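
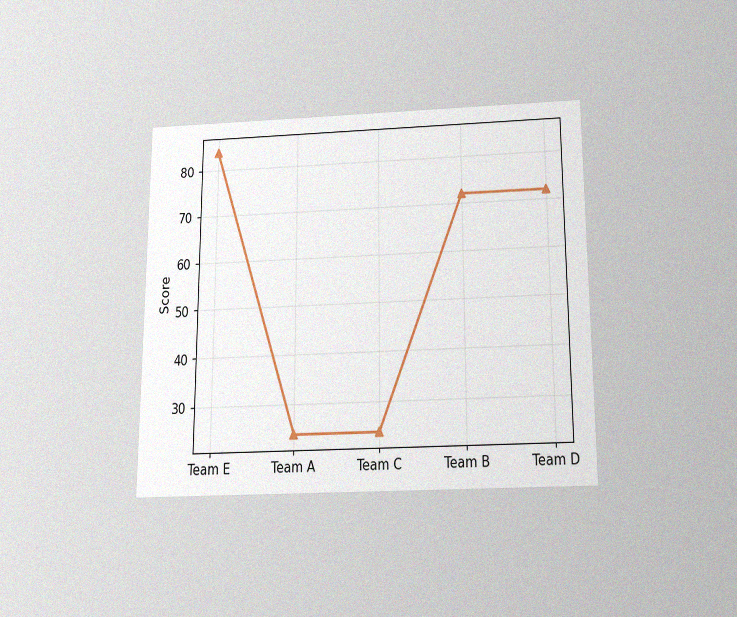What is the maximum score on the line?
The chart is viewed slightly from below, with some photo noise. The highest point is at Team E, and reading across to the y-axis gives 84.

84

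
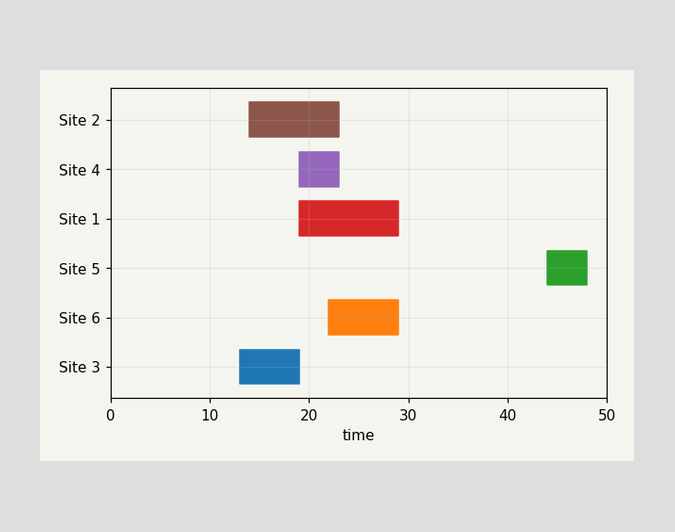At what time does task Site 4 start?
19

The Site 4 bar begins at t=19.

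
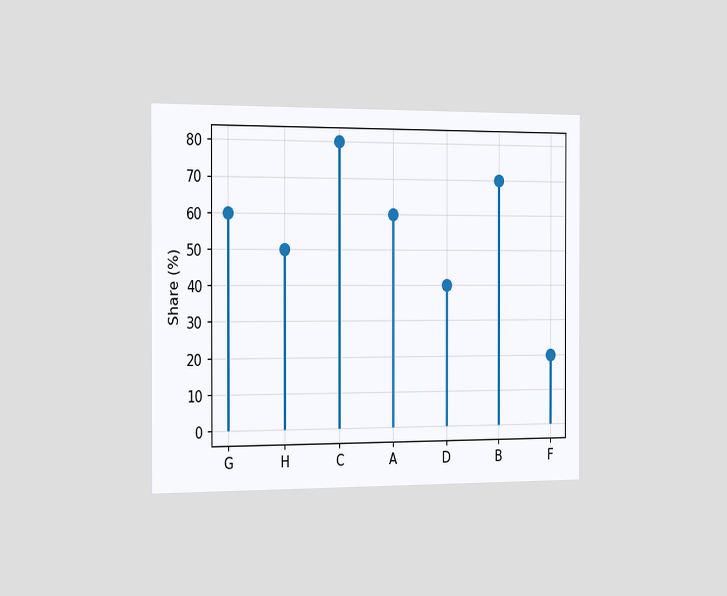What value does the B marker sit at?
The chart is viewed slightly from the left. The B marker sits at 70%.

70%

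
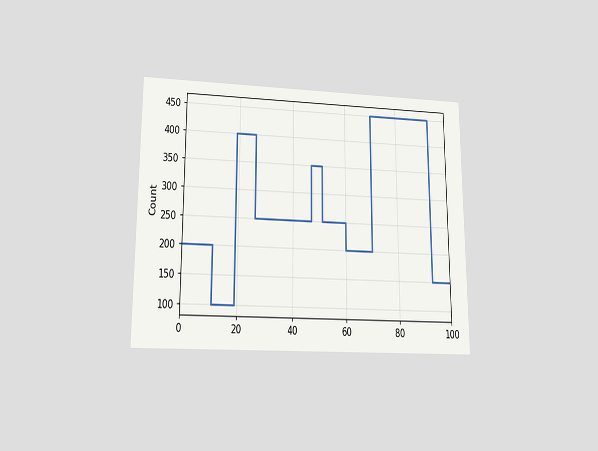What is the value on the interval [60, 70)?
The chart is viewed slightly from below. On [60, 70) the step sits at 200.

200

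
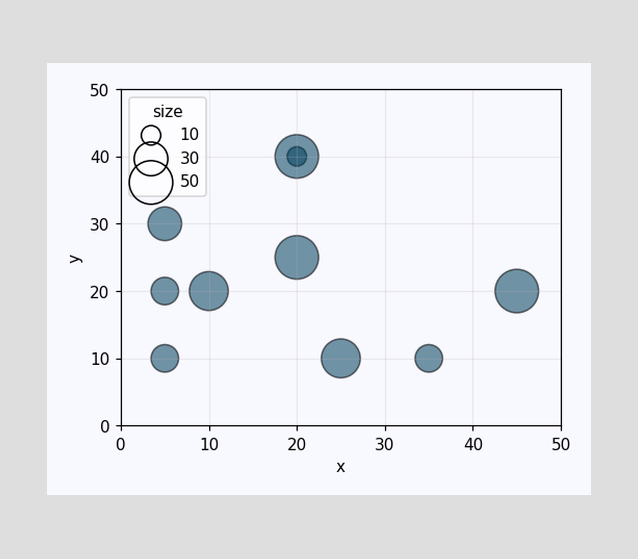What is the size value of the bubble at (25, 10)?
Matching the bubble at (25, 10) against the size legend gives 40.

40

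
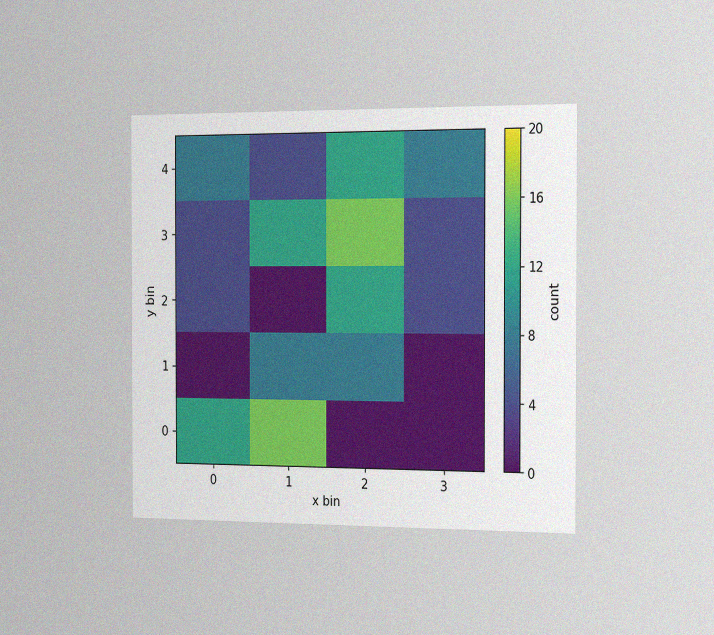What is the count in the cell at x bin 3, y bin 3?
4

The chart is viewed slightly from the right, with some photo noise. Matching the cell (3, 3) against the colorbar gives 4.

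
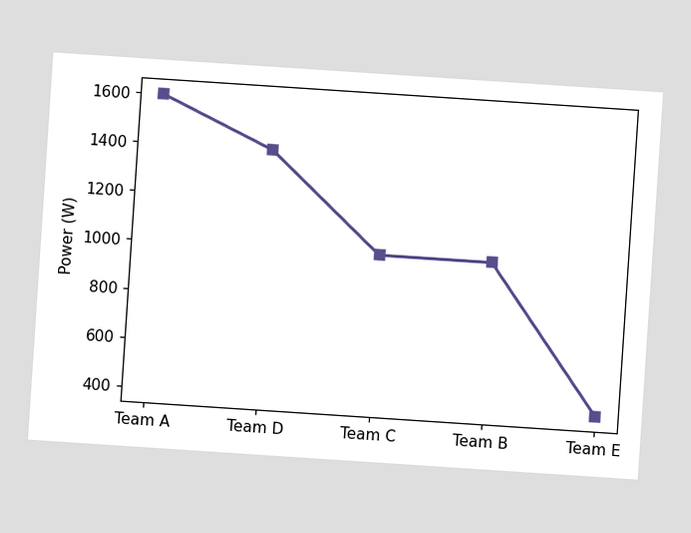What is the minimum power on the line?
The chart is tilted about 4° clockwise. The lowest point is at Team E, and reading across to the y-axis gives 400W.

400W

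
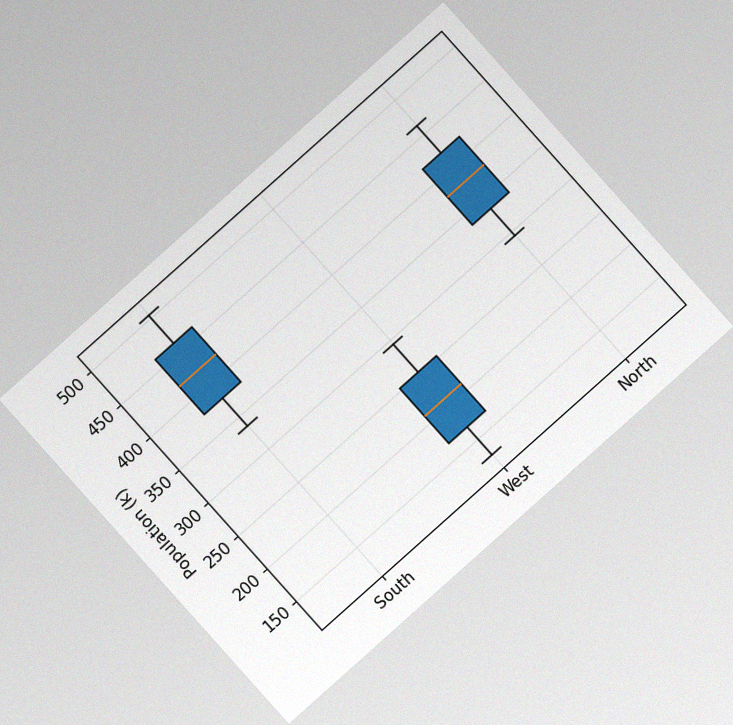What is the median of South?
420k

The chart is tilted about 42° counter-clockwise, with some photo noise. The median line in the South box sits at 420k.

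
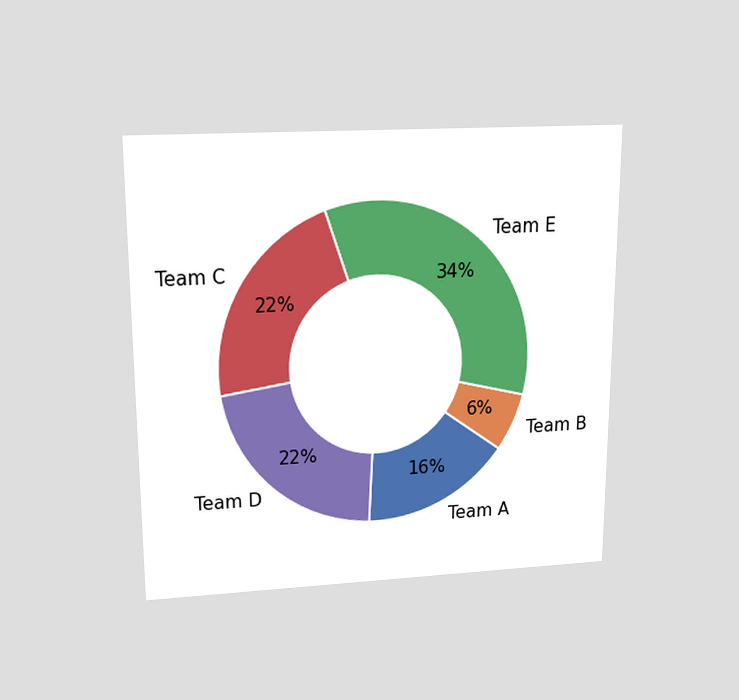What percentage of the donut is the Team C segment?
22%

The chart is viewed slightly from above. The Team C segment takes up 22% of the ring.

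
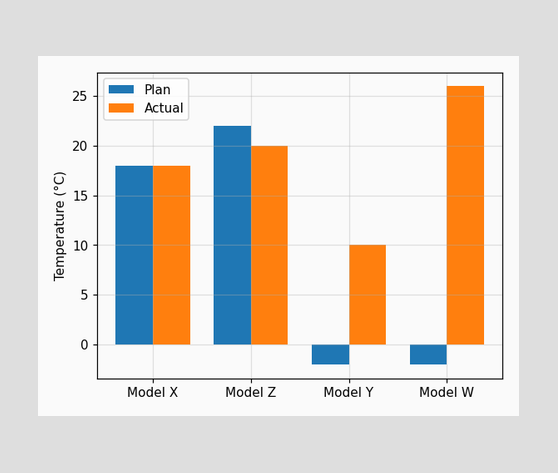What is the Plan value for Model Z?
The Plan bar at Model Z reaches 22°C on the y-axis.

22°C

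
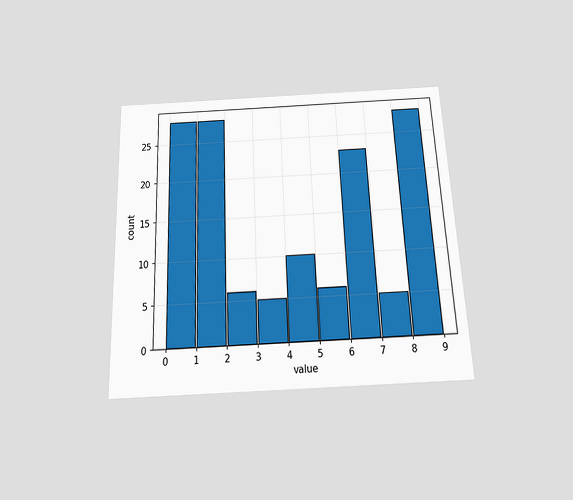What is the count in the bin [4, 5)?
The chart is tilted about 2° counter-clockwise and viewed slightly from below. The [4, 5) bin has height 10.

10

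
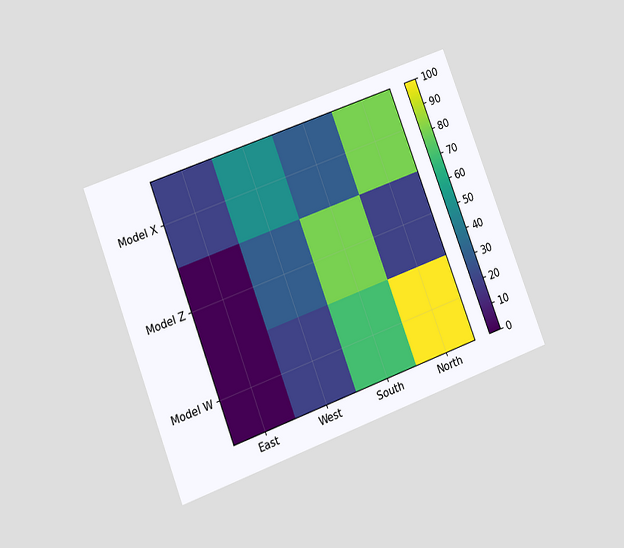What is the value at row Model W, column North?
100

The chart is tilted about 21° counter-clockwise and viewed at a slight angle. Matching cell (Model W, North) against the colorbar gives 100.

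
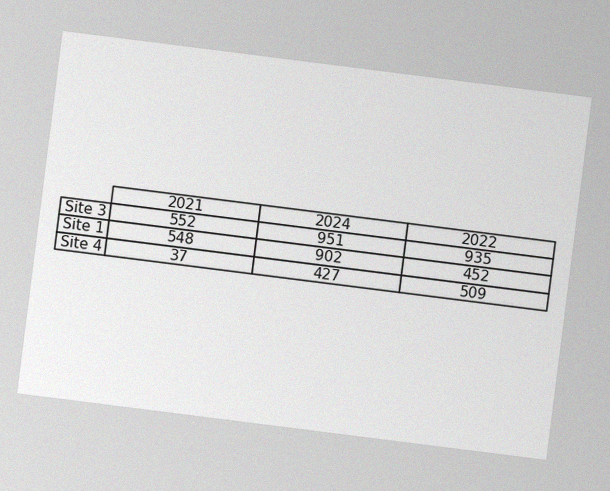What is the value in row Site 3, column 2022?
The chart is tilted about 7° clockwise, with some photo noise. The (Site 3, 2022) cell reads 935.

935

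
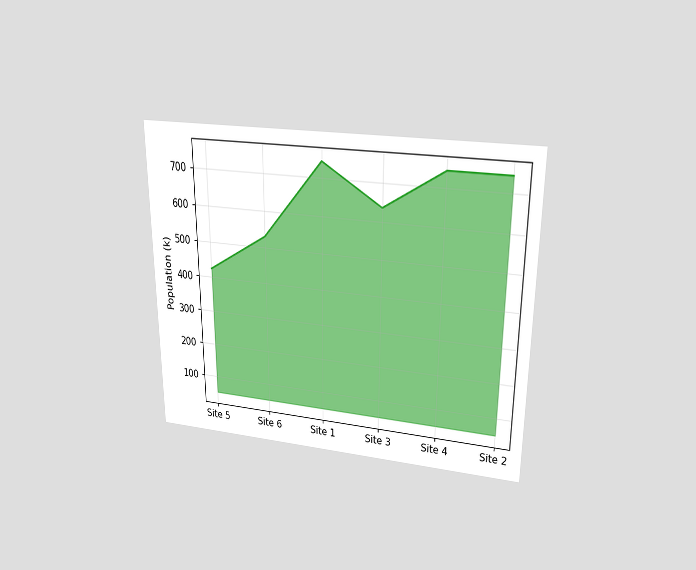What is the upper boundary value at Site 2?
The chart is viewed slightly from above. At Site 2 the upper boundary is at 742k.

742k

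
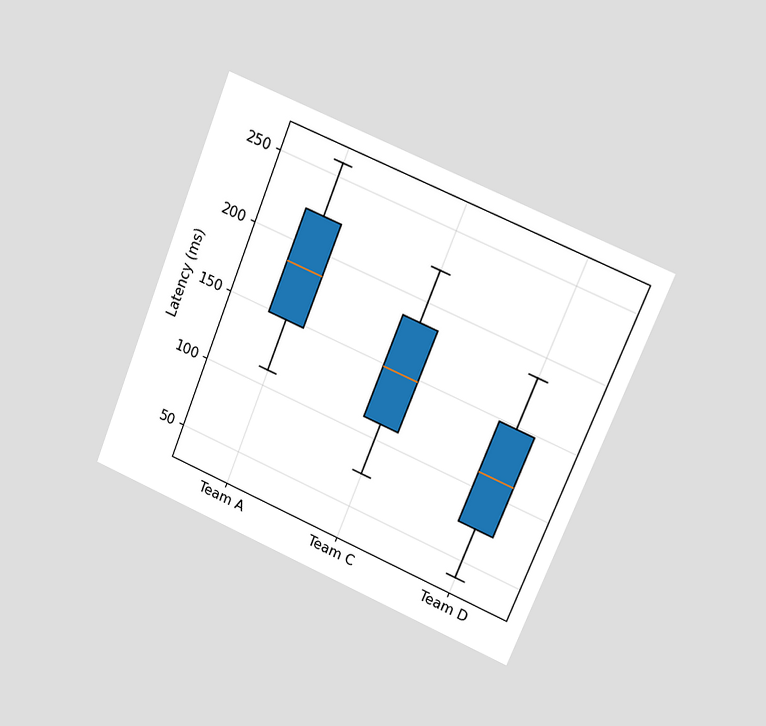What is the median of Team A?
185ms

The chart is tilted about 22° clockwise and viewed at a slight angle. The median line in the Team A box sits at 185ms.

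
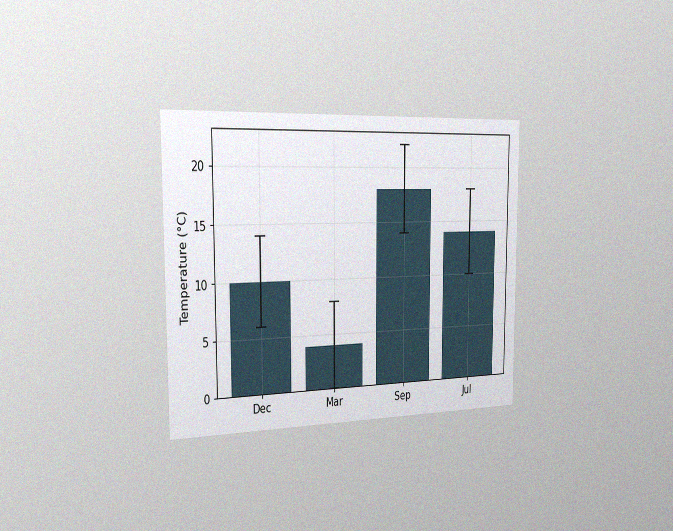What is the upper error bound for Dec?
14°C

The chart is viewed slightly from the left, with some photo noise. The Dec bar's upper whisker reaches 14°C.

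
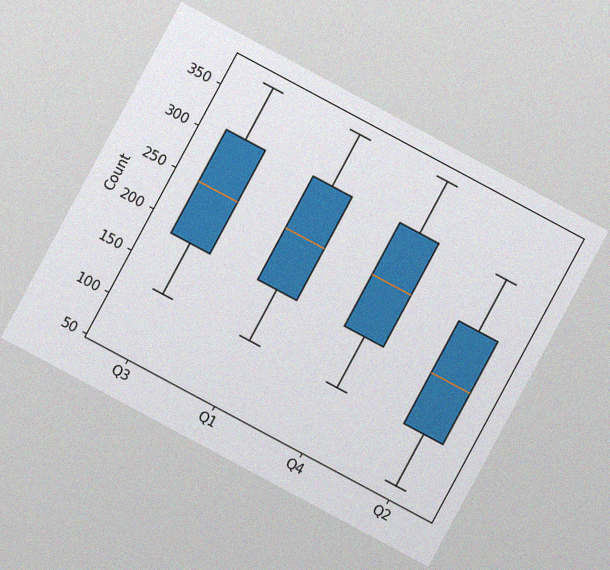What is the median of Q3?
The chart is tilted about 28° clockwise, with some photo noise. The median line in the Q3 box sits at 248.

248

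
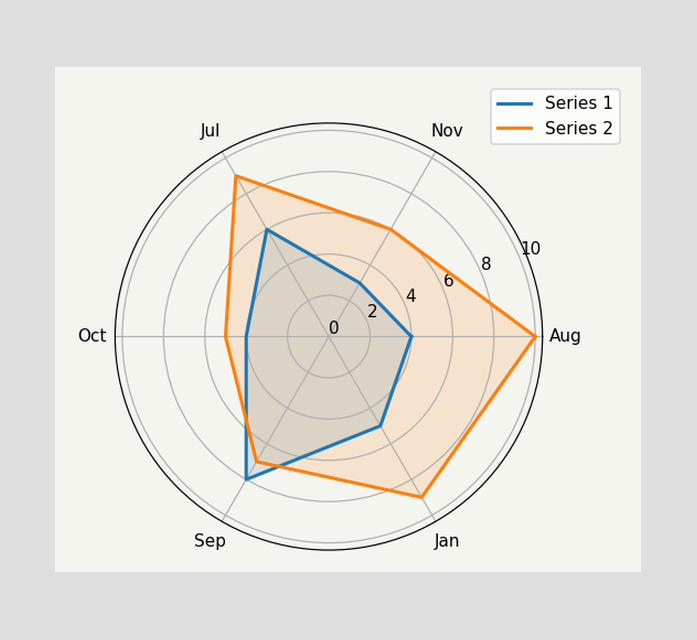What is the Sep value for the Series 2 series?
7

On the Sep axis, Series 2 reaches 7.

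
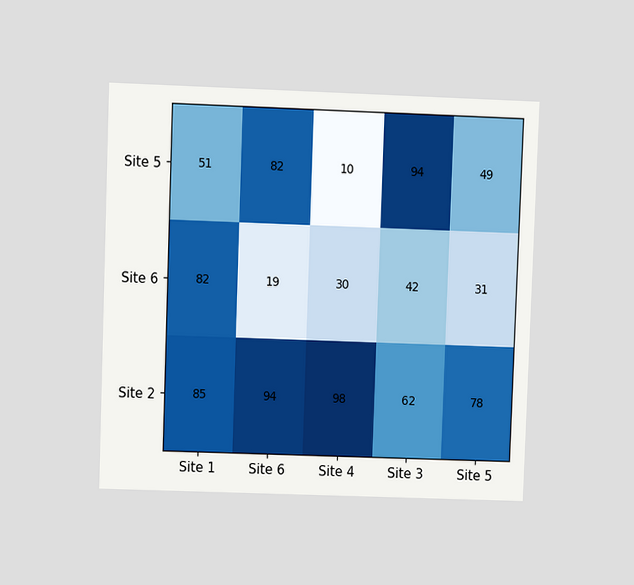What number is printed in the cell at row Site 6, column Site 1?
The chart is tilted about 2° clockwise and viewed at a slight angle. The (Site 6, Site 1) cell reads 82.

82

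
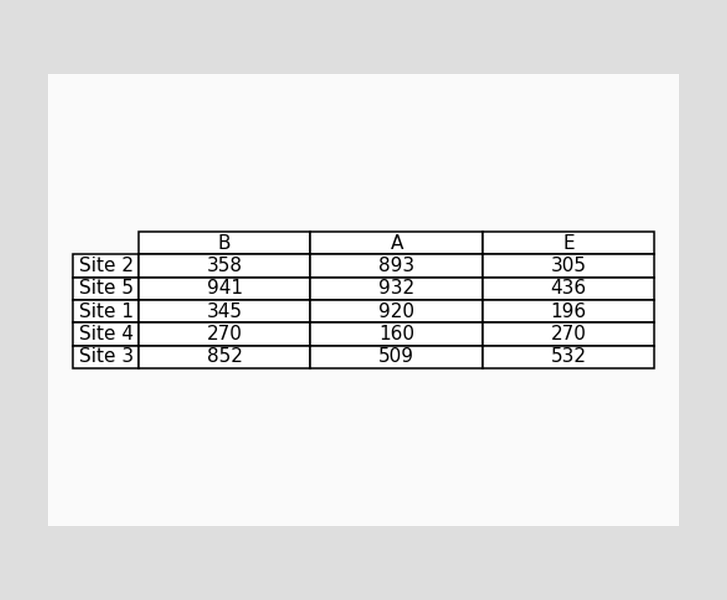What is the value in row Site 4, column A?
160

The (Site 4, A) cell reads 160.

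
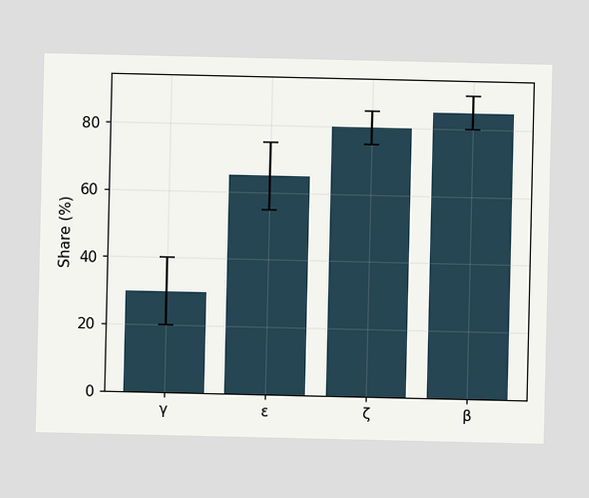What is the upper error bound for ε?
The ε bar's upper whisker reaches 75%.

75%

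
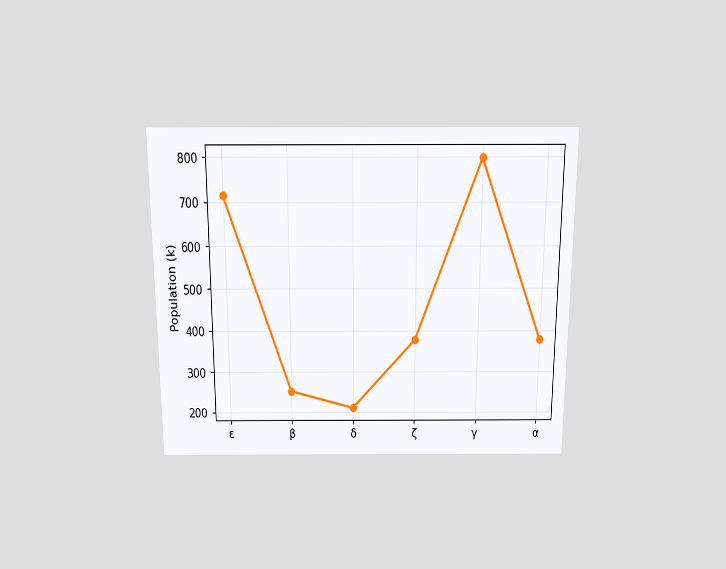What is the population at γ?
798k

The chart is viewed slightly from above. At γ, the line is at 798k.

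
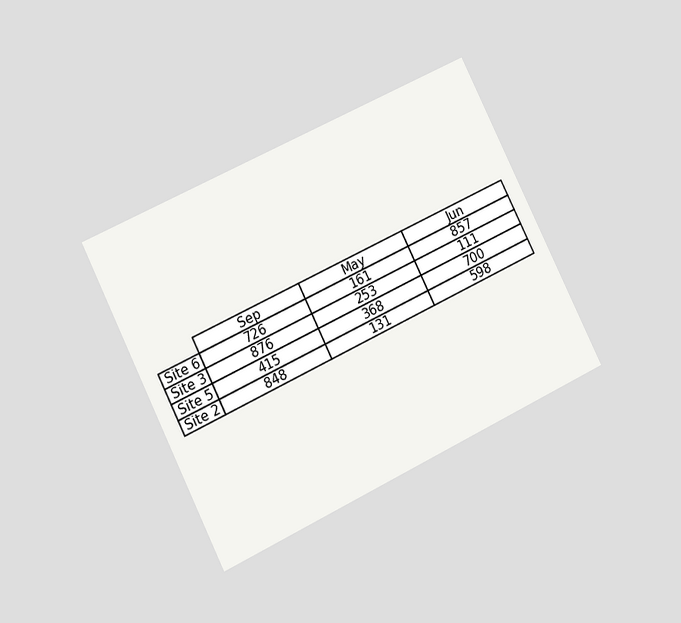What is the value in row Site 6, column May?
161

The chart is tilted about 26° counter-clockwise and viewed at a slight angle. The (Site 6, May) cell reads 161.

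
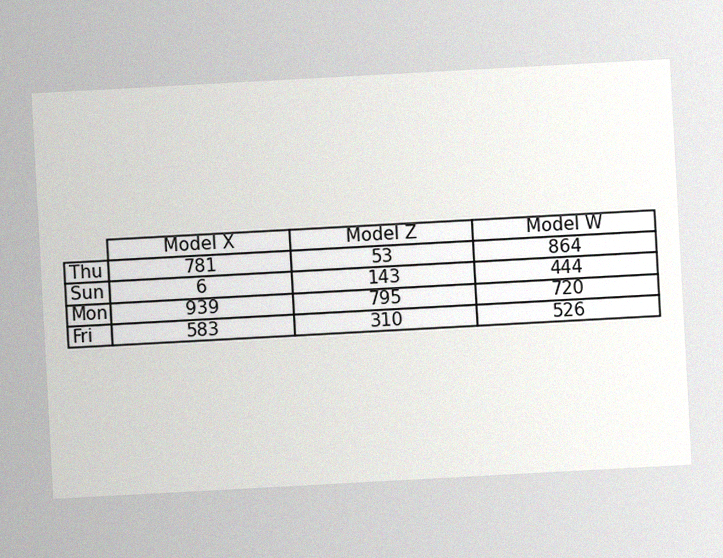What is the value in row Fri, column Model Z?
The chart is tilted about 3° counter-clockwise, with some photo noise. The (Fri, Model Z) cell reads 310.

310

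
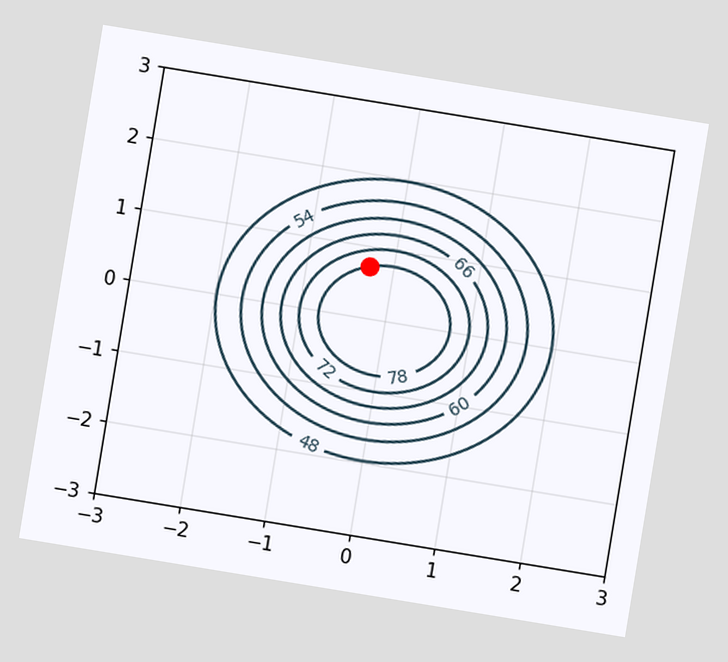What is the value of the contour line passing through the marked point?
78

The chart is tilted about 9° clockwise. The marked point sits on the contour labelled 78.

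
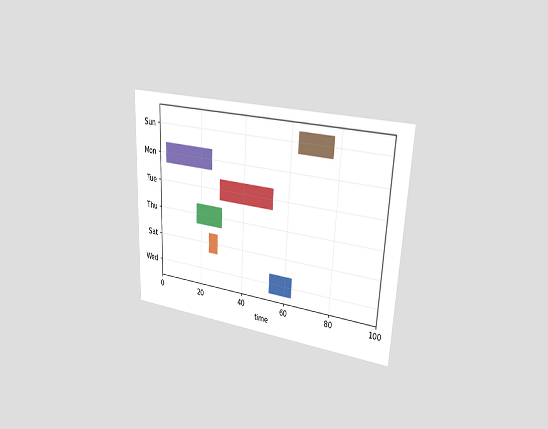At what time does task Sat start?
The chart is tilted about 3° clockwise and viewed slightly from the right. The Sat bar begins at t=24.

24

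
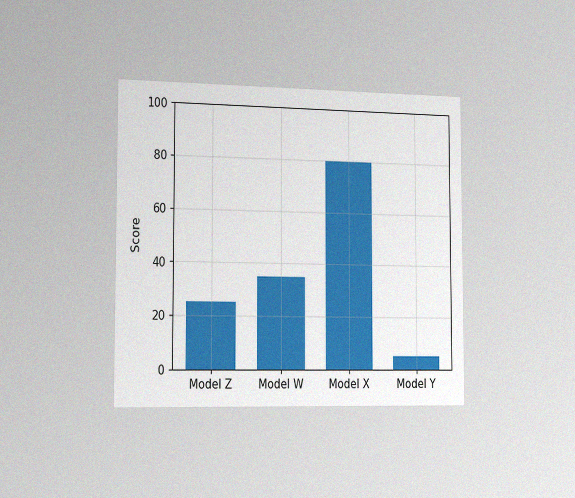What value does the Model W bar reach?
35

The chart is viewed slightly from the left, with some photo noise. Reading along the chart's y-axis, the Model W bar reaches 35.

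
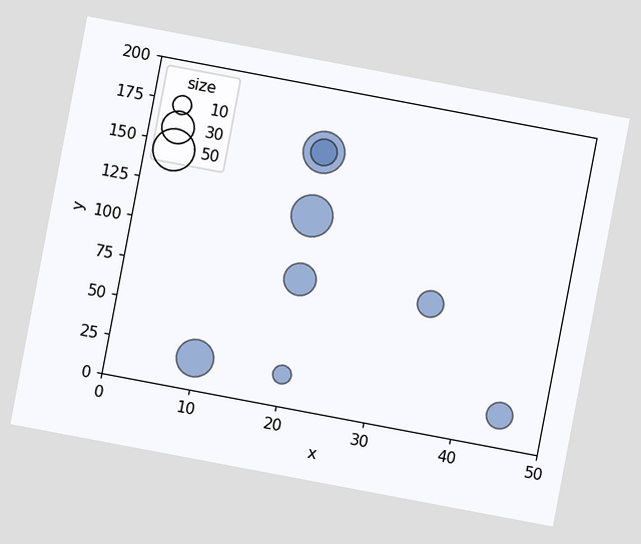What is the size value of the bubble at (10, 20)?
40

The chart is tilted about 11° clockwise. Matching the bubble at (10, 20) against the size legend gives 40.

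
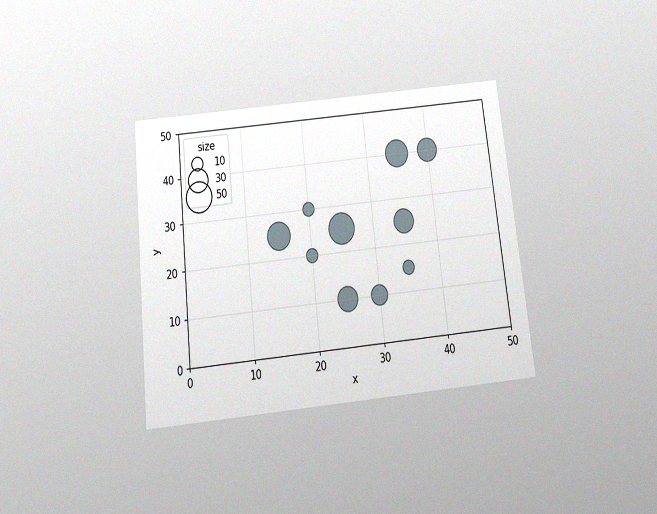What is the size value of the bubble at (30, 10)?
20

The chart is tilted about 6° counter-clockwise and viewed slightly from below, with some photo noise. Matching the bubble at (30, 10) against the size legend gives 20.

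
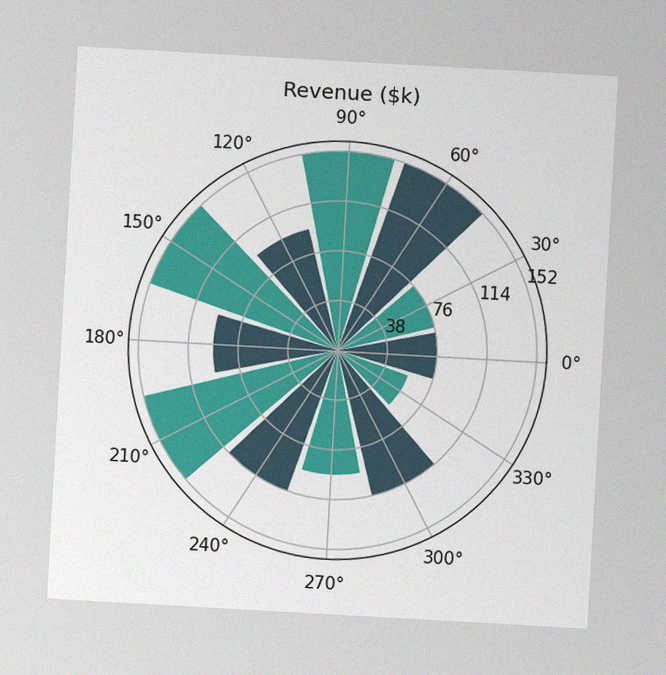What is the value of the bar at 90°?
$152k

The chart is tilted about 3° clockwise, with some photo noise. The bar at 90° reaches $152k on the radial axis.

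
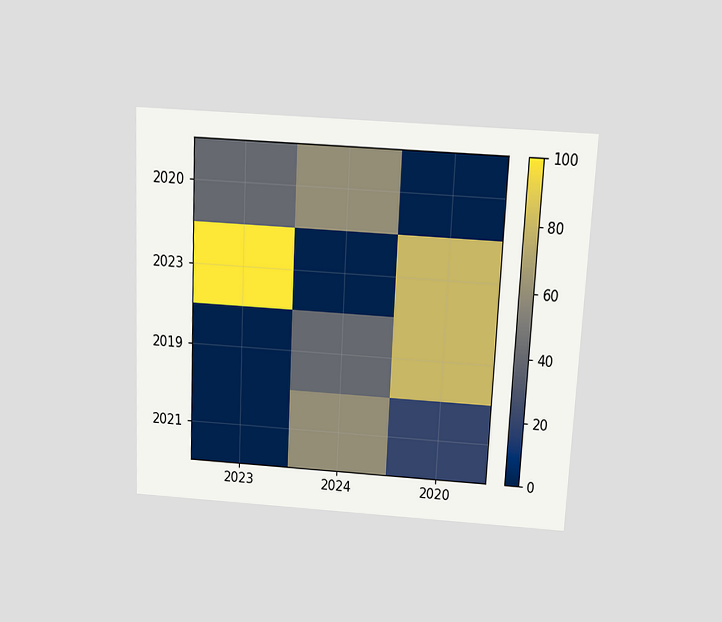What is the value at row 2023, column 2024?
0

The chart is tilted about 3° clockwise and viewed slightly from above. Matching cell (2023, 2024) against the colorbar gives 0.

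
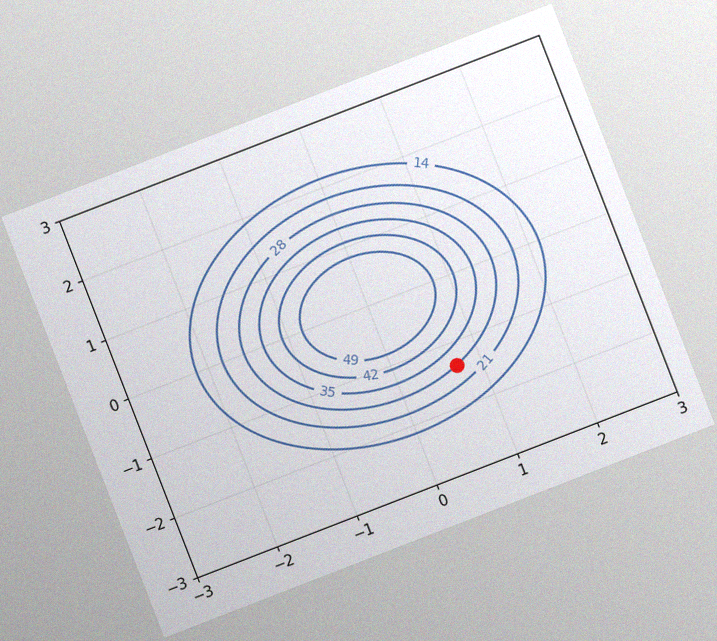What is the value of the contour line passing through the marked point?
28

The chart is tilted about 21° counter-clockwise, with some photo noise. The marked point sits on the contour labelled 28.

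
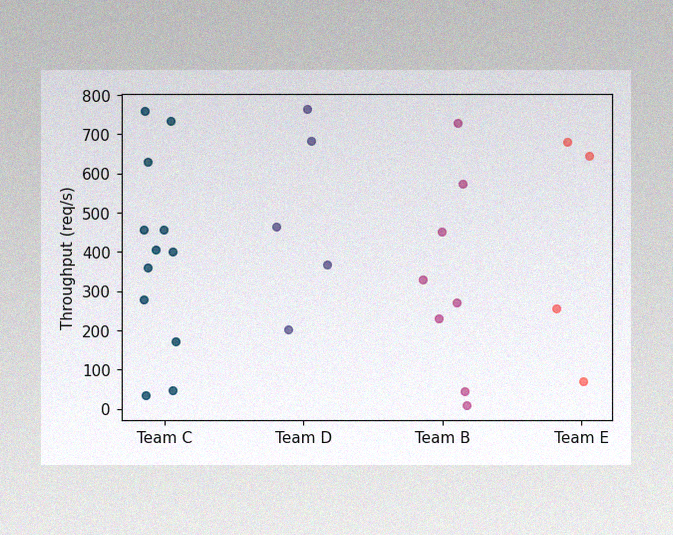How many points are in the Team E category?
4

The image has some photo noise and uneven lighting. Counting the markers in the Team E column gives 4.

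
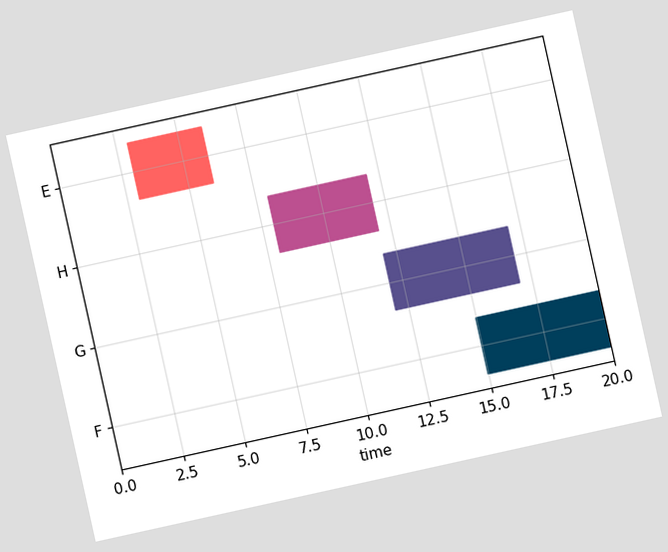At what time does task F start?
The chart is tilted about 12° counter-clockwise. The F bar begins at t=15.

15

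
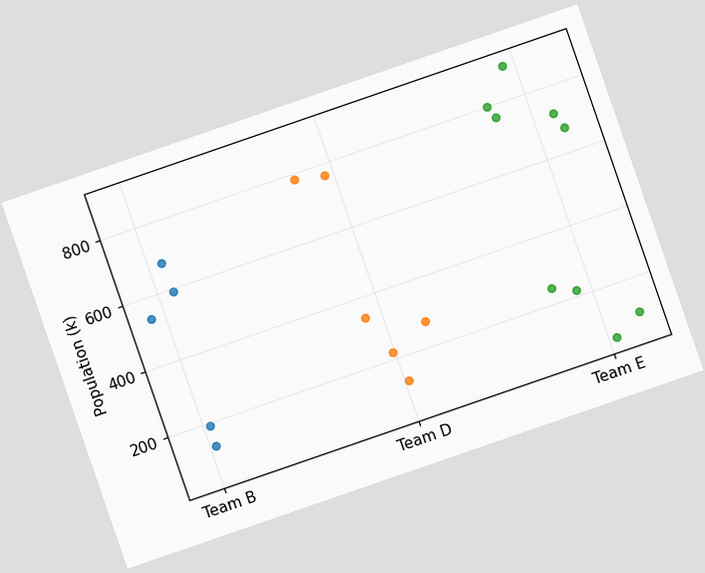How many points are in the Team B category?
5

The chart is tilted about 19° counter-clockwise. Counting the markers in the Team B column gives 5.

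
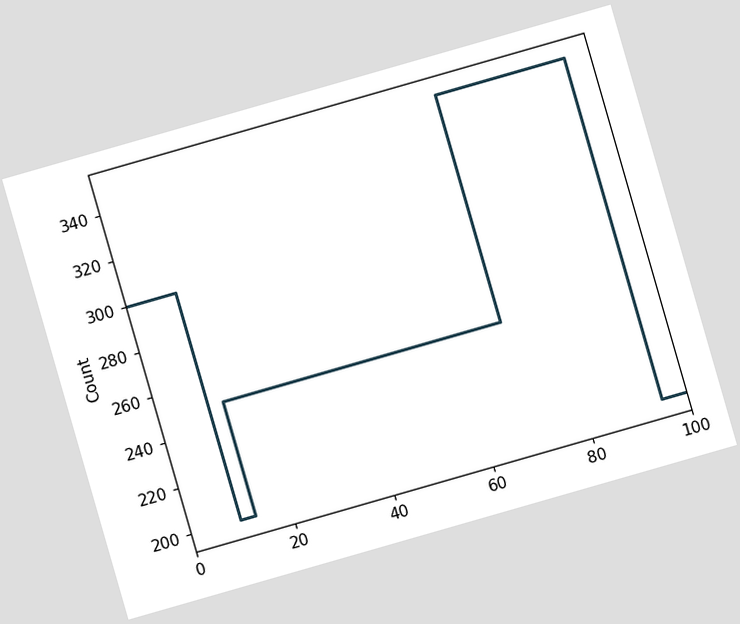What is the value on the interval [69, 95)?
The chart is tilted about 16° counter-clockwise. On [69, 95) the step sits at 350.

350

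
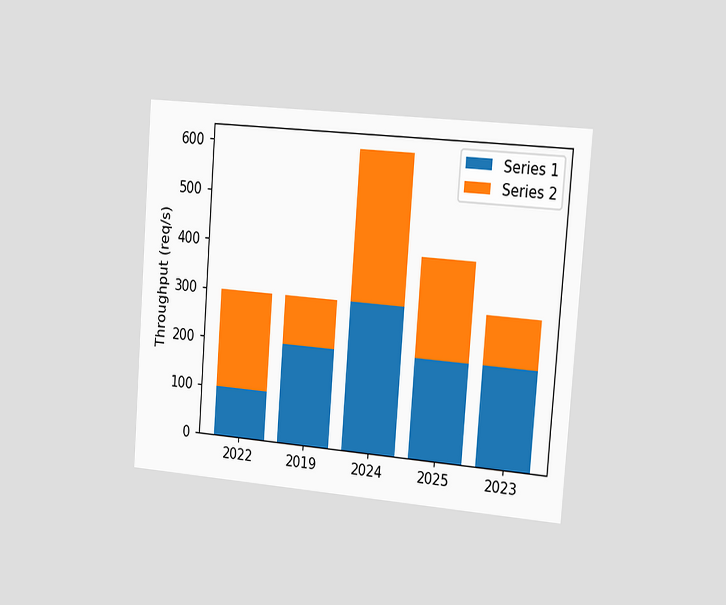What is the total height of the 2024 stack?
The chart is tilted about 4° clockwise and viewed slightly from the right. The 2024 stack's top reaches 600req/s on the y-axis.

600req/s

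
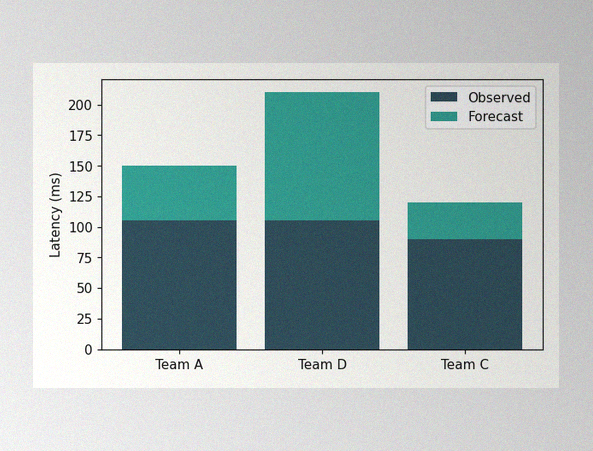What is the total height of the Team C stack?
120ms

The image has some photo noise and uneven lighting. The Team C stack's top reaches 120ms on the y-axis.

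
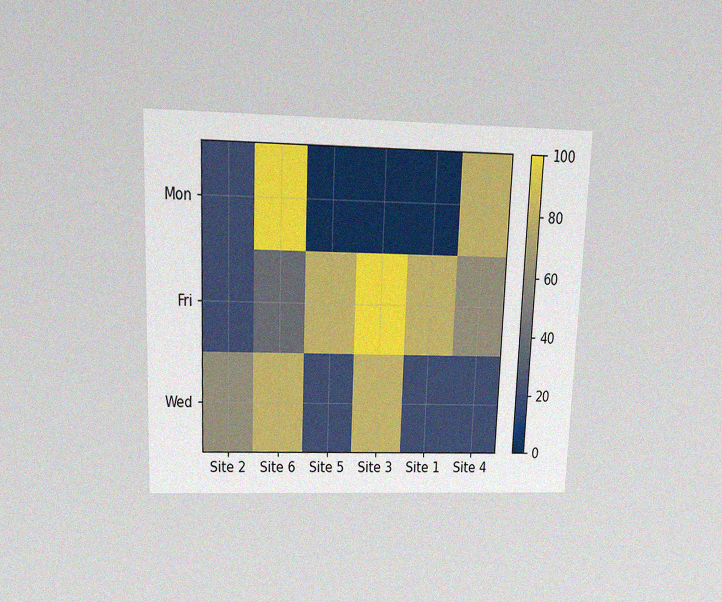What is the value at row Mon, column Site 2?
The chart is tilted about 2° clockwise and viewed slightly from above, with some photo noise. Matching cell (Mon, Site 2) against the colorbar gives 20.

20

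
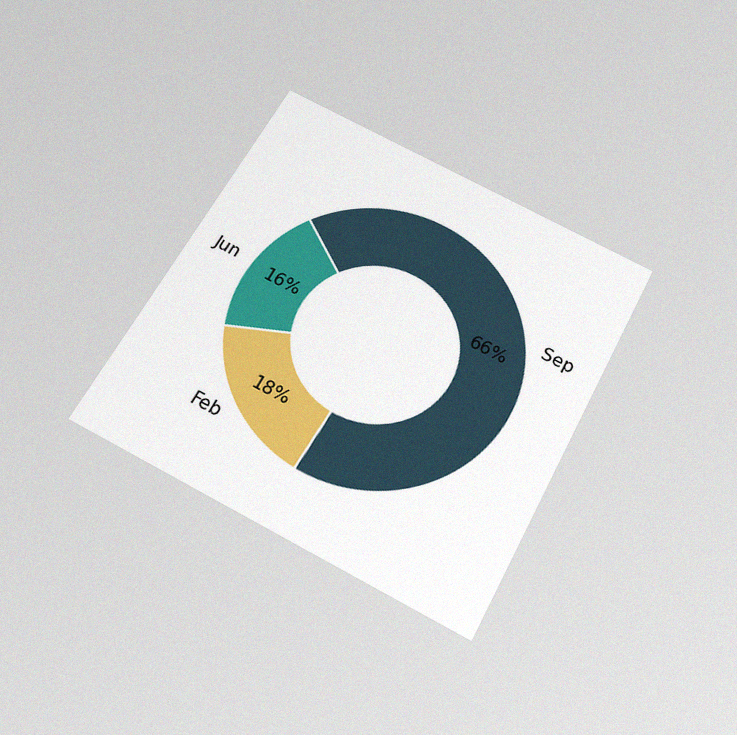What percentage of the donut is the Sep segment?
66%

The chart is tilted about 28° clockwise and viewed slightly from below, with some photo noise. The Sep segment takes up 66% of the ring.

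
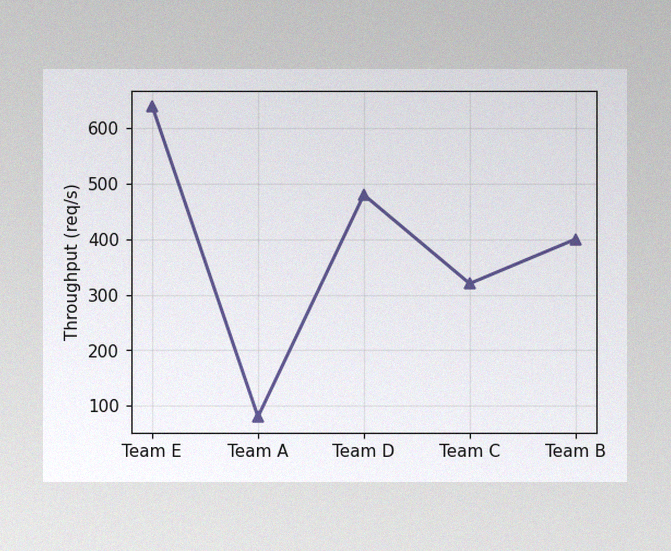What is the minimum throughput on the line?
The image has some photo noise and uneven lighting. The lowest point is at Team A, and reading across to the y-axis gives 80req/s.

80req/s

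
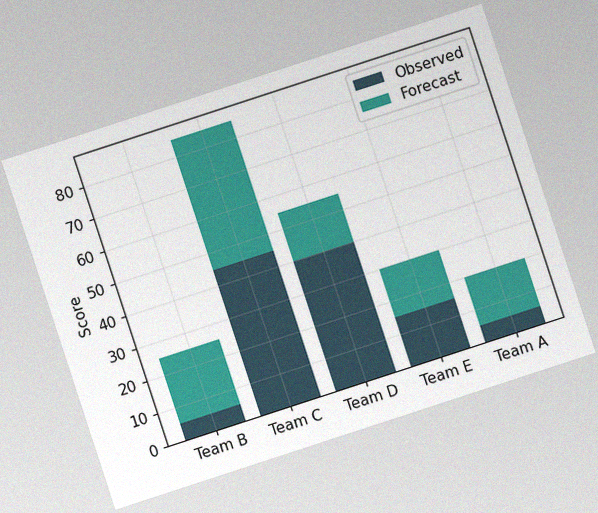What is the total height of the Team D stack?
55

The chart is tilted about 18° counter-clockwise, with some photo noise. The Team D stack's top reaches 55 on the y-axis.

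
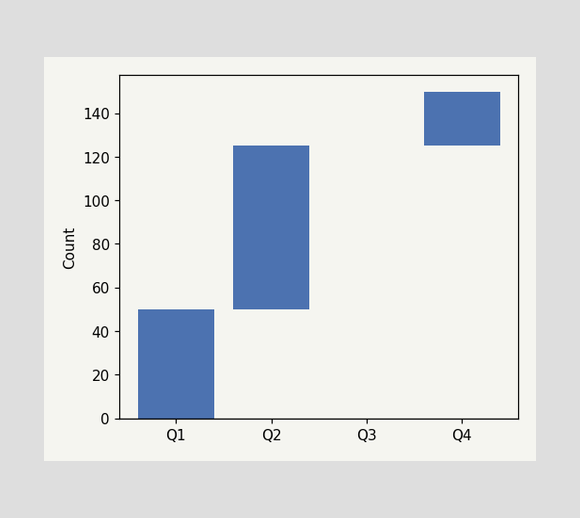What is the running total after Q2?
After Q2 the running total reaches 125.

125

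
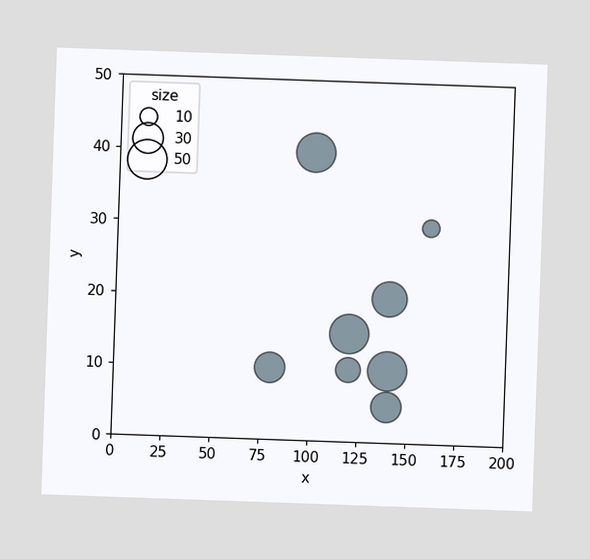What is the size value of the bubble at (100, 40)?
The chart is tilted about 2° clockwise. Matching the bubble at (100, 40) against the size legend gives 50.

50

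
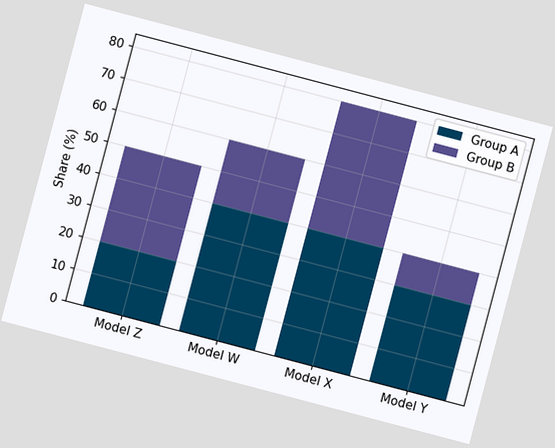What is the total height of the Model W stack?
The chart is tilted about 15° clockwise. The Model W stack's top reaches 60% on the y-axis.

60%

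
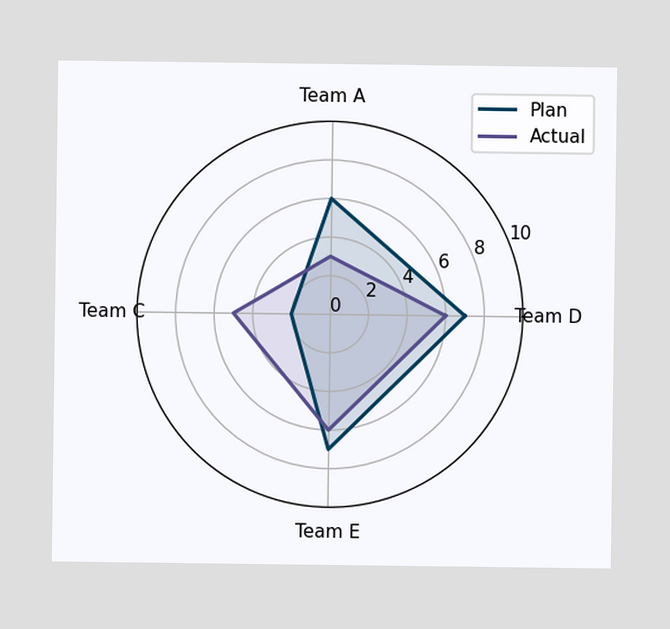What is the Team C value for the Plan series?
On the Team C axis, Plan reaches 2.

2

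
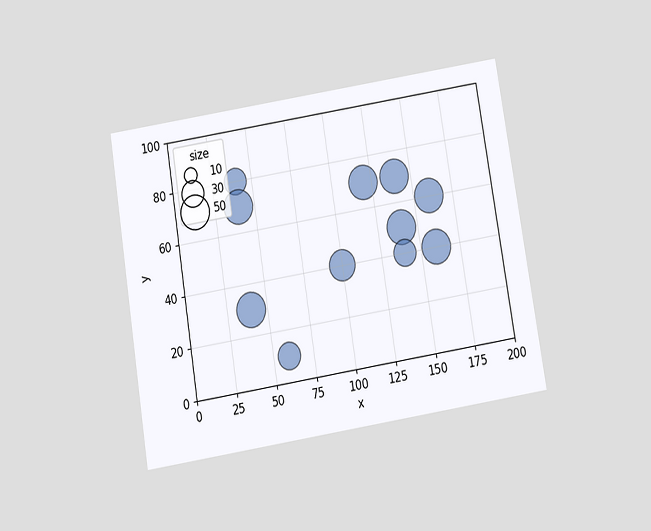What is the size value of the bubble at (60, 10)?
The chart is tilted about 9° counter-clockwise and viewed slightly from below. Matching the bubble at (60, 10) against the size legend gives 30.

30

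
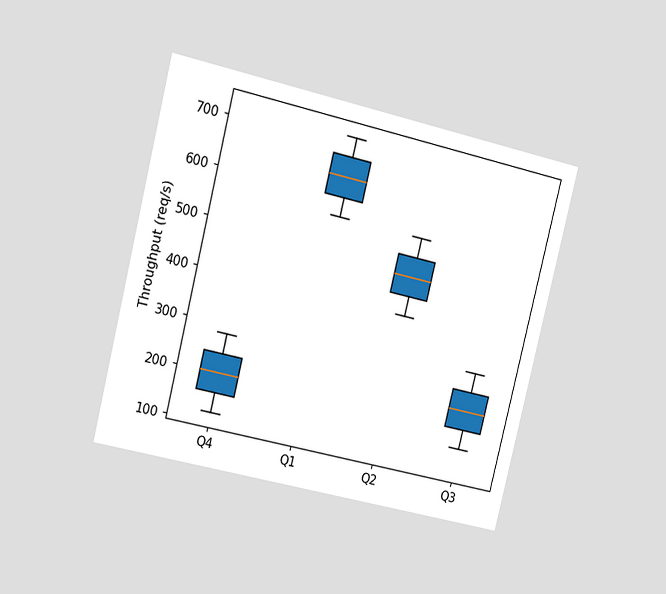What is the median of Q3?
The chart is tilted about 14° clockwise and viewed slightly from the left. The median line in the Q3 box sits at 240req/s.

240req/s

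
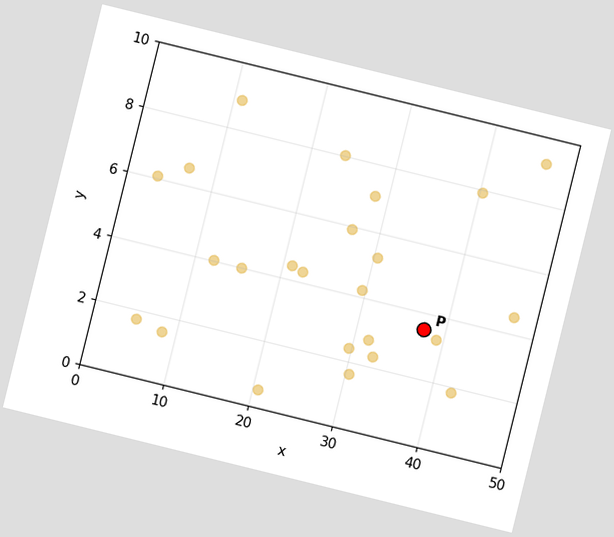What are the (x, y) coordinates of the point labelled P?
(37.5, 3.5)

The chart is tilted about 14° clockwise. Following the gridlines from P to each axis, P sits at (37.5, 3.5).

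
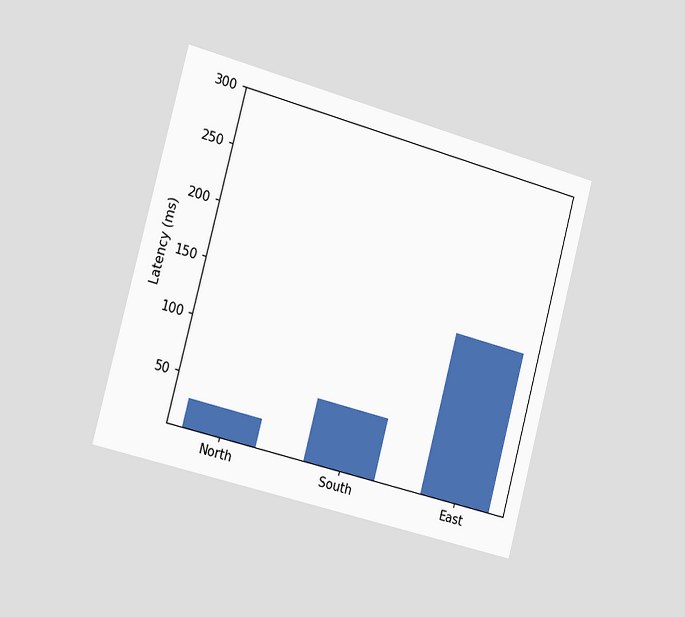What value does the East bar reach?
150ms

The chart is tilted about 15° clockwise and viewed slightly from the left. Reading along the chart's y-axis, the East bar reaches 150ms.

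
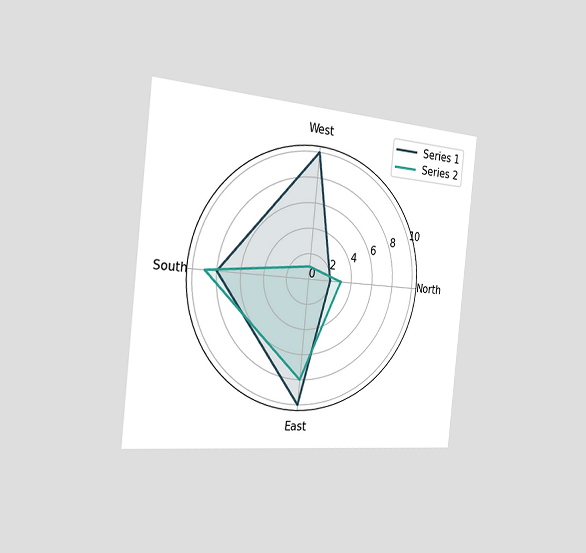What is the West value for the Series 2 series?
1

The chart is tilted about 6° clockwise and viewed slightly from the left. On the West axis, Series 2 reaches 1.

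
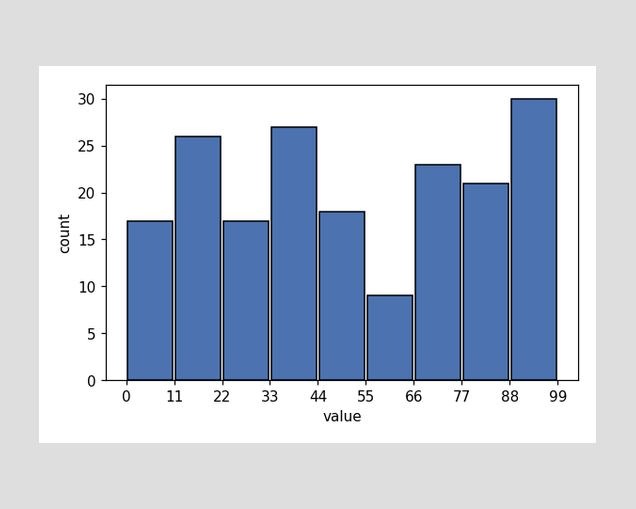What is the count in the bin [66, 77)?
The [66, 77) bin has height 23.

23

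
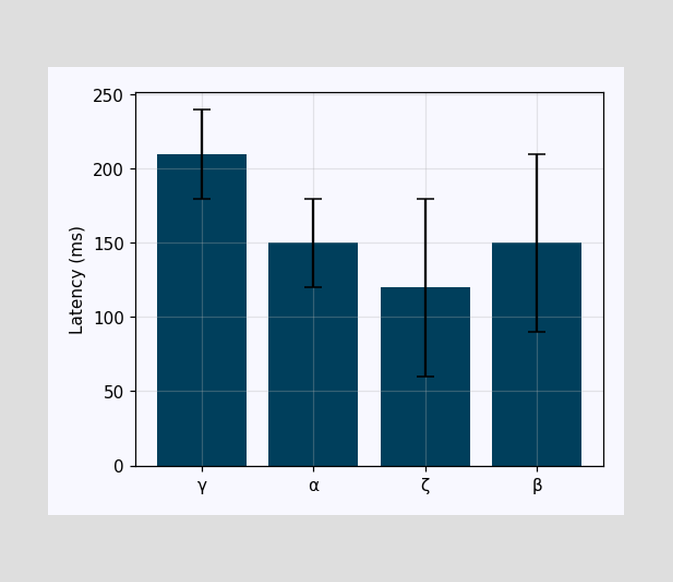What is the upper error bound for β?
The β bar's upper whisker reaches 210ms.

210ms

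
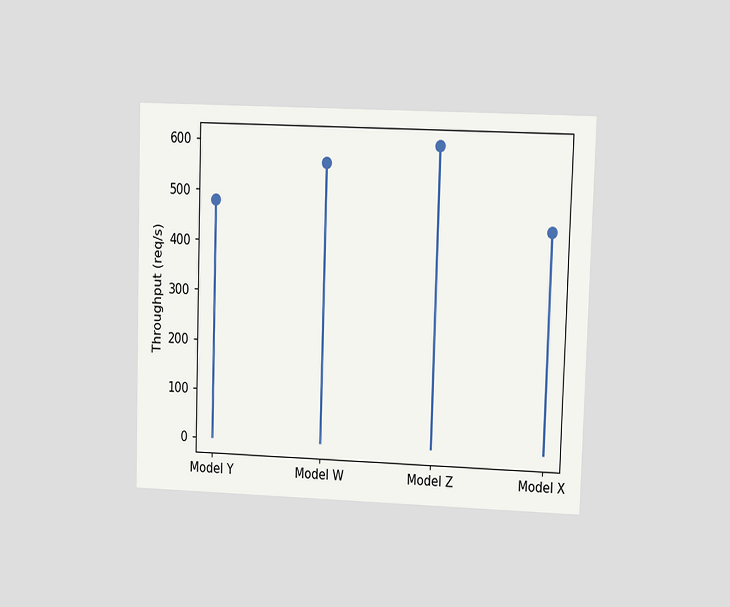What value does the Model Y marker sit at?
The chart is viewed at a slight angle. The Model Y marker sits at 480req/s.

480req/s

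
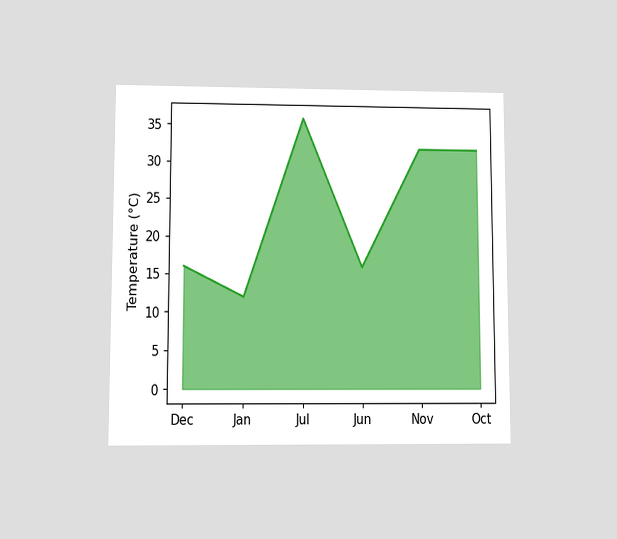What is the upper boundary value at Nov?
32°C

The chart is viewed at a slight angle. At Nov the upper boundary is at 32°C.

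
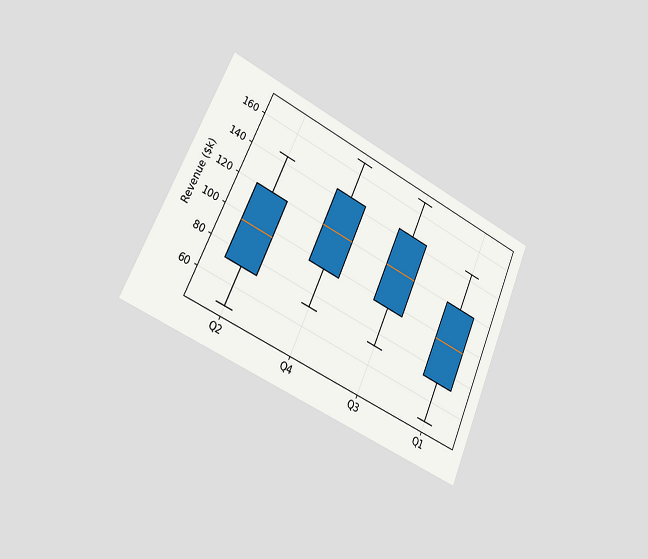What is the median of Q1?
The chart is tilted about 24° clockwise and viewed slightly from the left. The median line in the Q1 box sits at $96k.

$96k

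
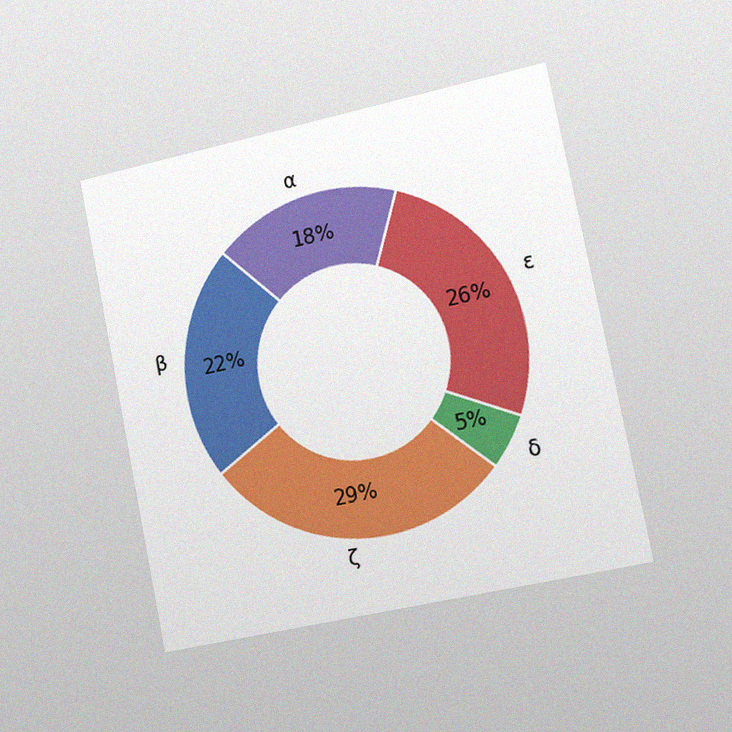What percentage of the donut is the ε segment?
26%

The chart is tilted about 11° counter-clockwise and viewed slightly from the right, with some photo noise. The ε segment takes up 26% of the ring.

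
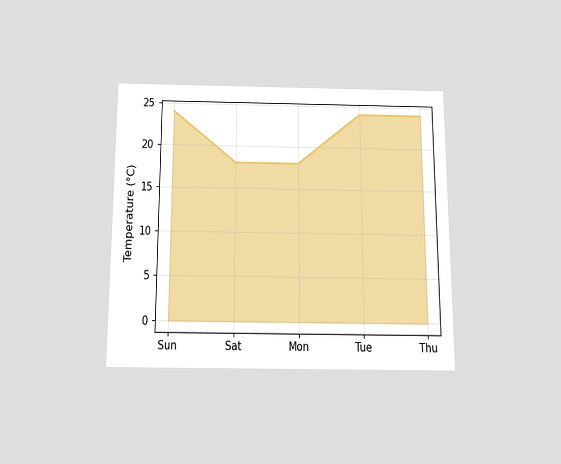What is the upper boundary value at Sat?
The chart is viewed slightly from below. At Sat the upper boundary is at 18°C.

18°C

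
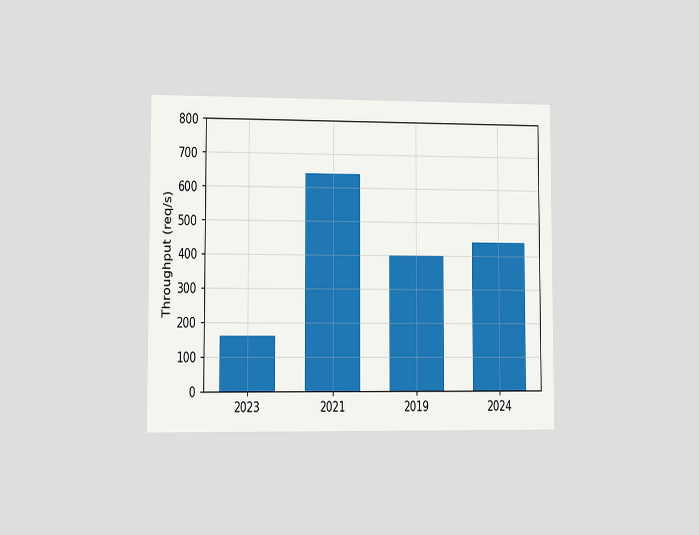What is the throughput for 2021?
640req/s

The chart is viewed at a slight angle. Reading along the chart's y-axis, the 2021 bar reaches 640req/s.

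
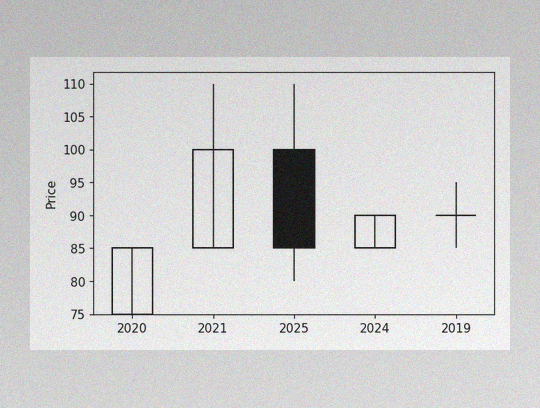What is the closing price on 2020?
The image has some photo noise and uneven lighting. The 2020 candle closes at 85.

85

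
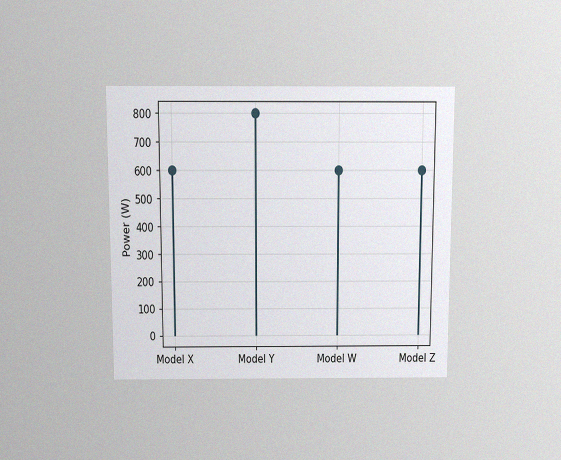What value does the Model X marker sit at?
600W

The chart is viewed slightly from above, with some photo noise. The Model X marker sits at 600W.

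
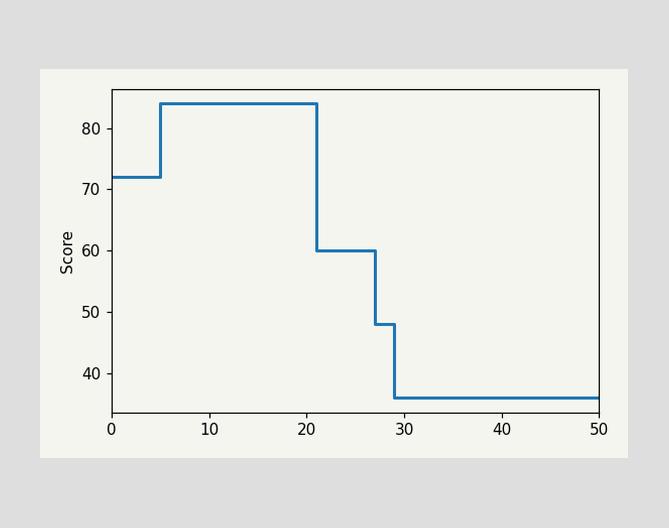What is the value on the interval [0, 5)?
On [0, 5) the step sits at 72.

72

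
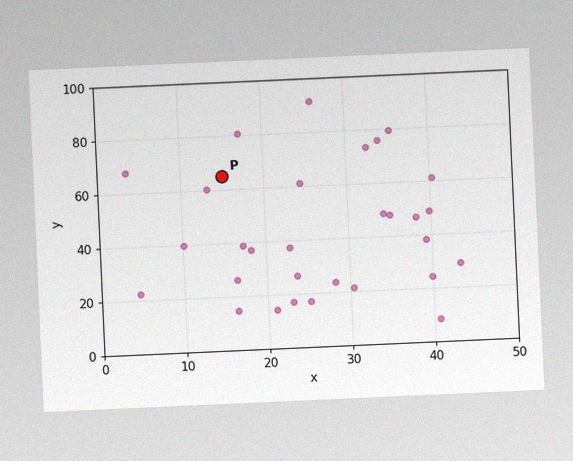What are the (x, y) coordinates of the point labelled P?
(15, 65)

The chart is tilted about 3° counter-clockwise, with some photo noise. Following the gridlines from P to each axis, P sits at (15, 65).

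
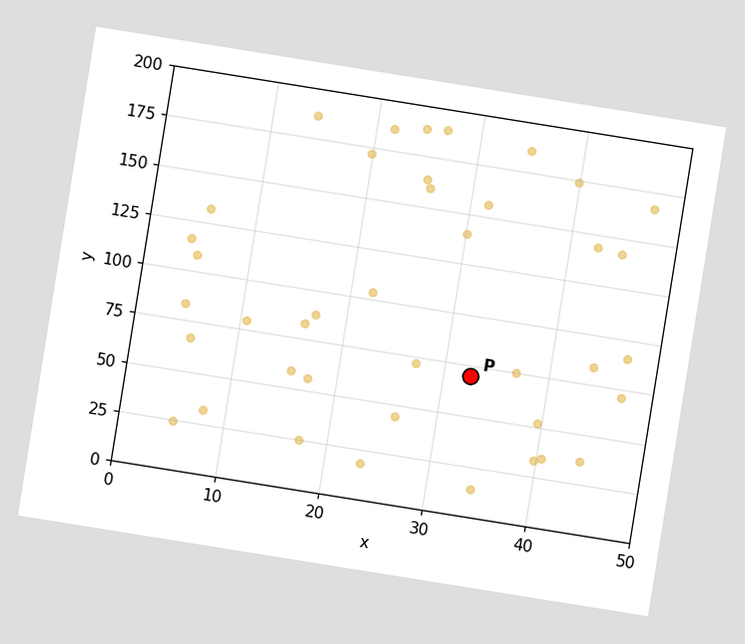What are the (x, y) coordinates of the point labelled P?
The chart is tilted about 9° clockwise. Following the gridlines from P to each axis, P sits at (32.5, 70).

(32.5, 70)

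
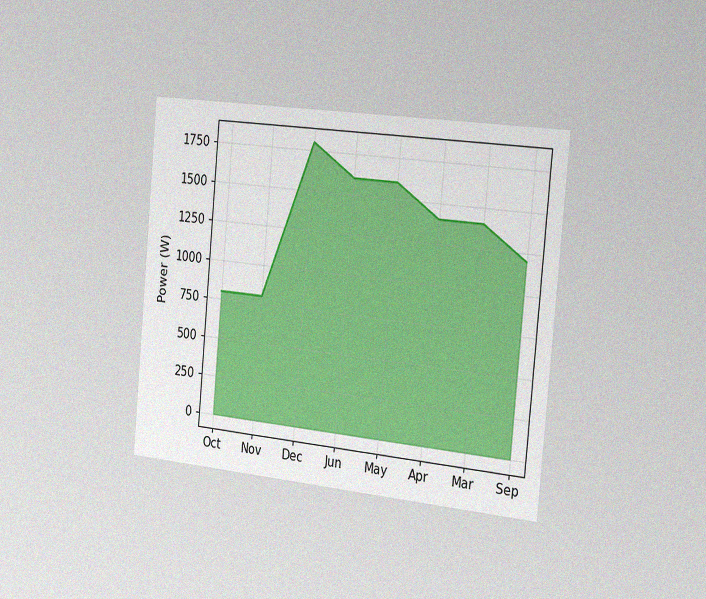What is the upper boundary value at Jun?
The chart is tilted about 5° clockwise and viewed slightly from the right, with some photo noise. At Jun the upper boundary is at 1600W.

1600W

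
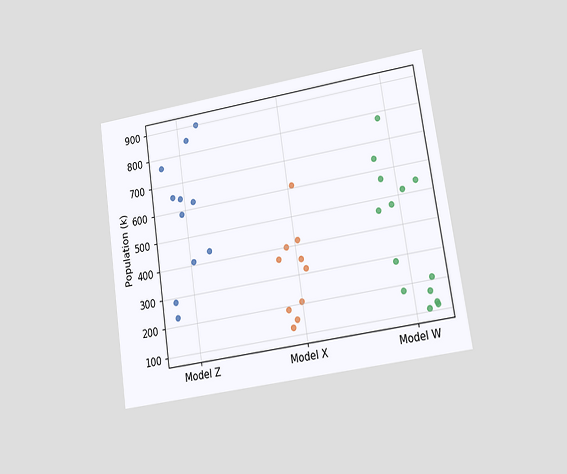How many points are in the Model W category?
14

The chart is tilted about 9° counter-clockwise and viewed at a slight angle. Counting the markers in the Model W column gives 14.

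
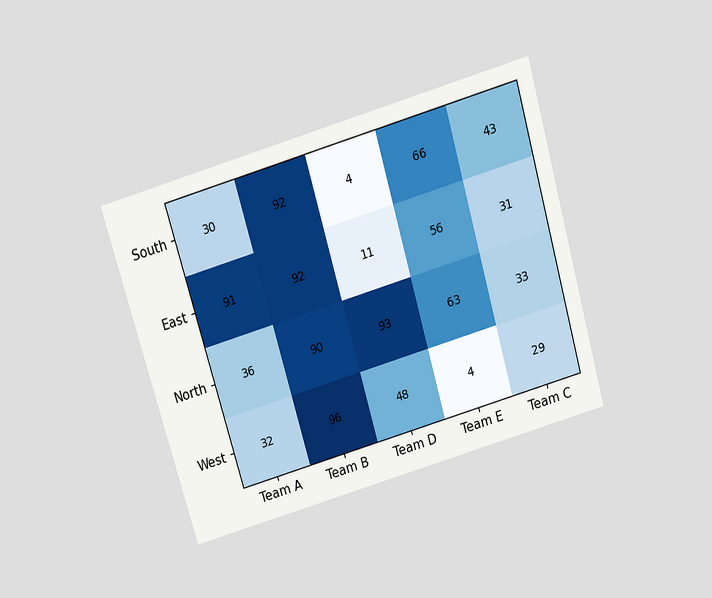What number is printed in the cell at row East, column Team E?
The chart is tilted about 16° counter-clockwise and viewed slightly from above. The (East, Team E) cell reads 56.

56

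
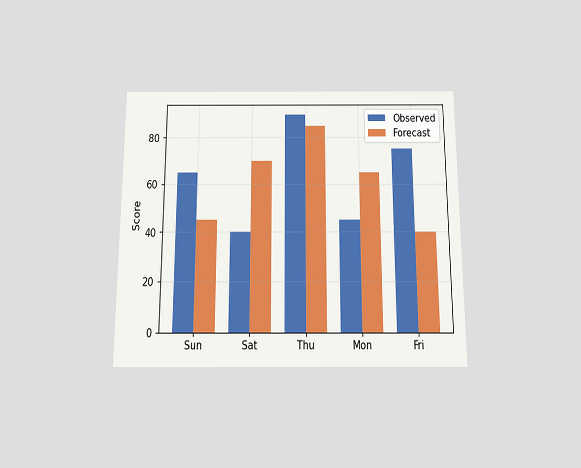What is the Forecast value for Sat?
The chart is viewed slightly from below. The Forecast bar at Sat reaches 70 on the y-axis.

70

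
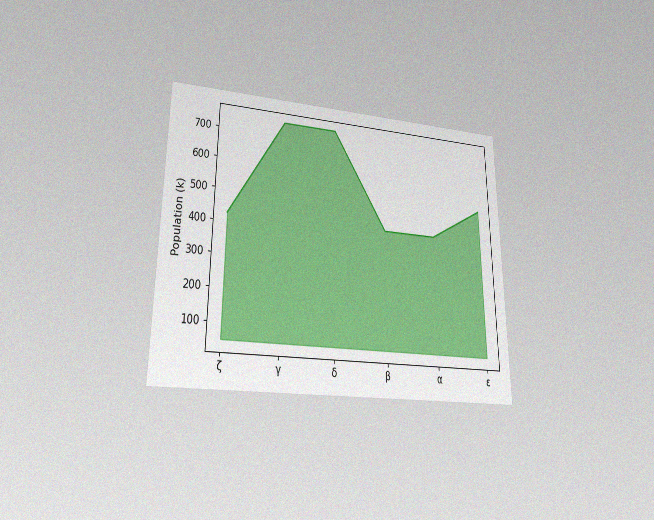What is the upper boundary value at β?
The chart is viewed at a slight angle, with some photo noise. At β the upper boundary is at 424k.

424k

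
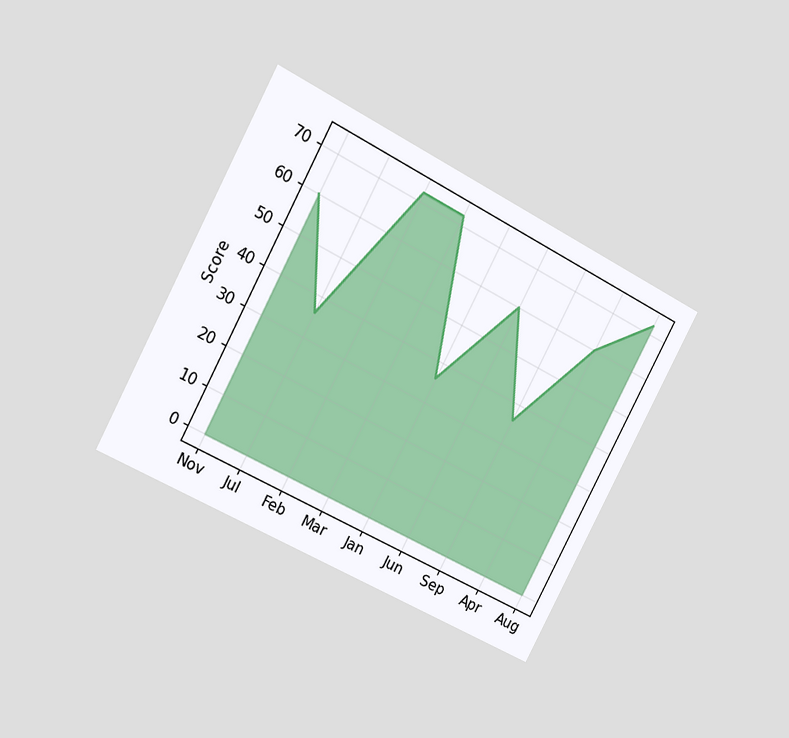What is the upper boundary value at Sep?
36

The chart is tilted about 28° clockwise and viewed at a slight angle. At Sep the upper boundary is at 36.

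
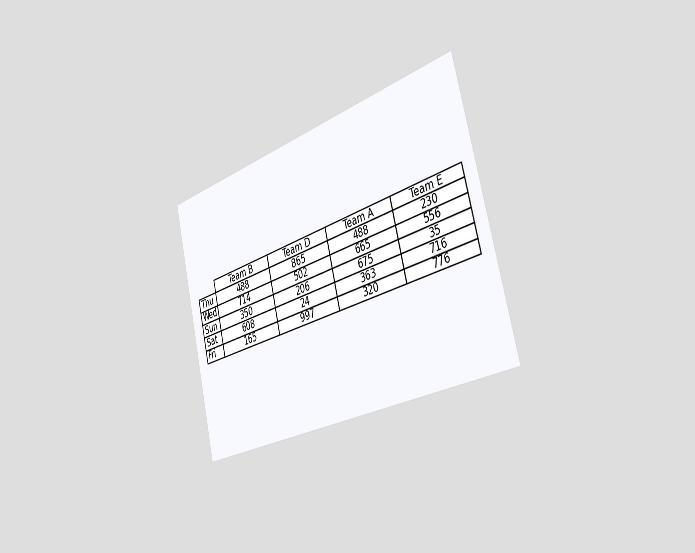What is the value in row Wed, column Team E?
The chart is tilted about 14° counter-clockwise and viewed slightly from the right. The (Wed, Team E) cell reads 556.

556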